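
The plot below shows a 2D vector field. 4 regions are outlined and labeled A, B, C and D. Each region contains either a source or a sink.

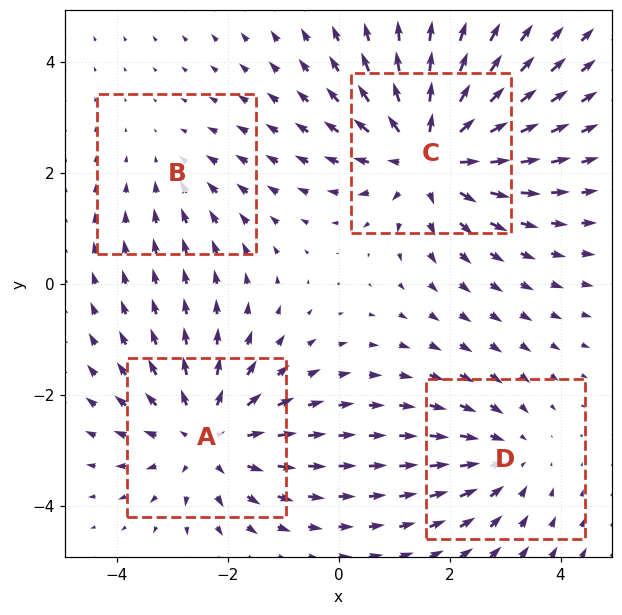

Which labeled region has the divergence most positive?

Divergence at each region's feature centre — A: about +4, B: about -2, C: about +5, D: about -3. Region C is most positive.

C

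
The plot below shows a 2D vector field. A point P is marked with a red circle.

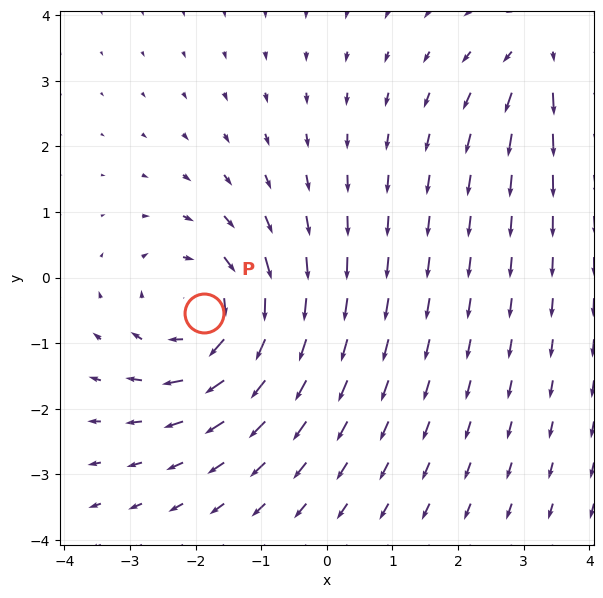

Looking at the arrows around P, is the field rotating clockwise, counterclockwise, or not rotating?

clockwise

Near P at (-1.9, -0.5) the arrows circulate clockwise. The curl (z-component) there is about -4; negative curl means clockwise rotation.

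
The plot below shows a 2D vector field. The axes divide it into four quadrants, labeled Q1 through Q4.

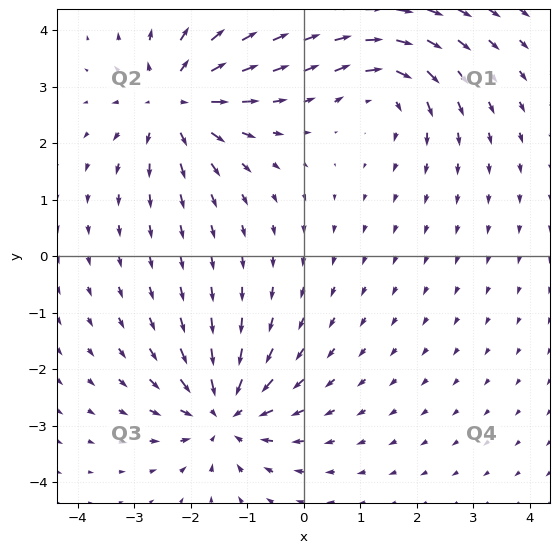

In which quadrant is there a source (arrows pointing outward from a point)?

The source sits at approximately (-2.3, 2.7), which lies in quadrant Q2. The divergence there is about +6, positive as expected for a source.

Q2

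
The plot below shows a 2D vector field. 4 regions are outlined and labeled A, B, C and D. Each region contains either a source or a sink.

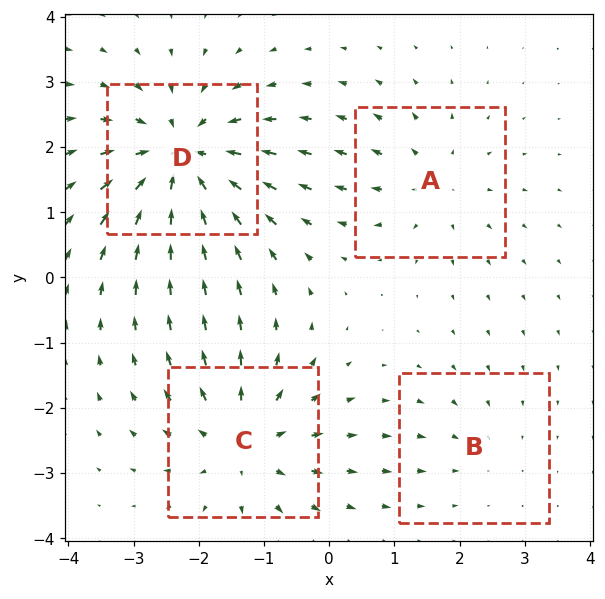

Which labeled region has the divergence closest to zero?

Divergence at each region's feature centre — A: about +4, B: about -2, C: about +5, D: about -7. Region B is closest to zero.

B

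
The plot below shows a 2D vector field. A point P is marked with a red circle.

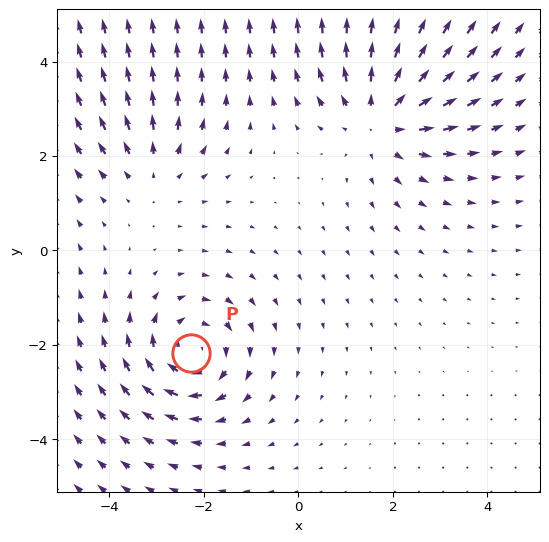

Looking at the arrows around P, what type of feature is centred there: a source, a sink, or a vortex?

At P (-2.3, -2.2) the arrows circulate clockwise. Divergence ≈0, curl about -4 — near-zero divergence with nonzero curl is a vortex.

vortex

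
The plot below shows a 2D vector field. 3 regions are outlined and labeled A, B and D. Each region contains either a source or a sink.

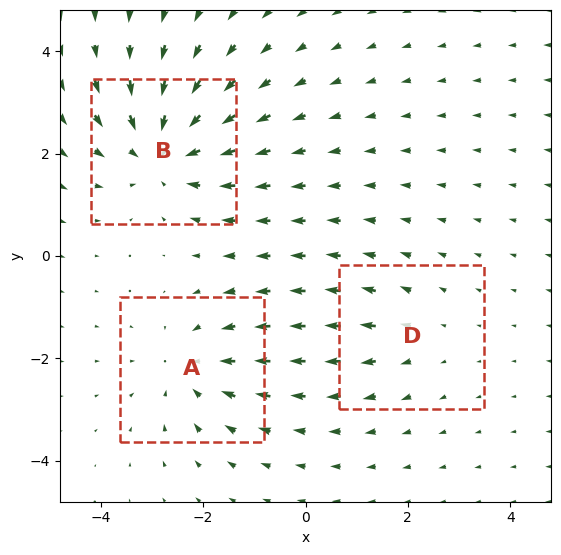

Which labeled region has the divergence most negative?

B

Divergence at each region's feature centre — A: about -3, B: about -4, D: about +2. Region B is most negative.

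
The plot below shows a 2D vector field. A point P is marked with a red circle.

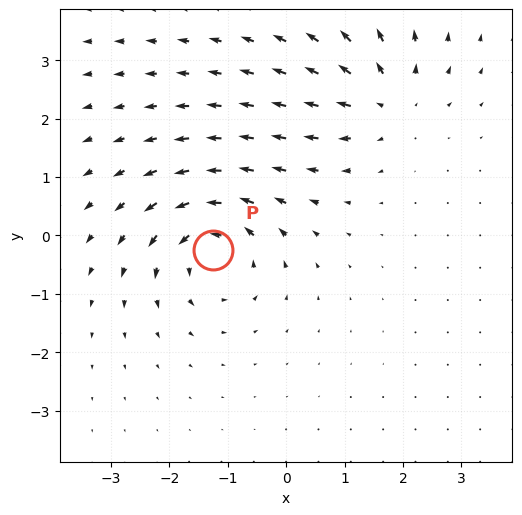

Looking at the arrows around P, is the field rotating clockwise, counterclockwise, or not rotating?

Near P at (-1.2, -0.2) the arrows circulate counterclockwise. The curl (z-component) there is about +6; positive curl means counterclockwise rotation.

counterclockwise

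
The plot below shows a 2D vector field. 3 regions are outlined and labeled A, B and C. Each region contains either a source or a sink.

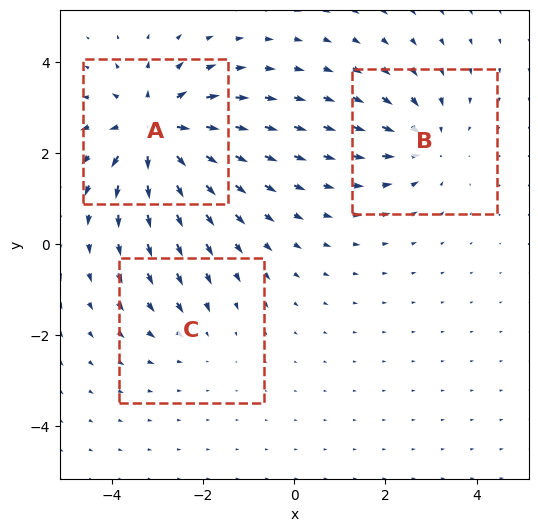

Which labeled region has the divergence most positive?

Divergence at each region's feature centre — A: about +5, B: about -3, C: about -2. Region A is most positive.

A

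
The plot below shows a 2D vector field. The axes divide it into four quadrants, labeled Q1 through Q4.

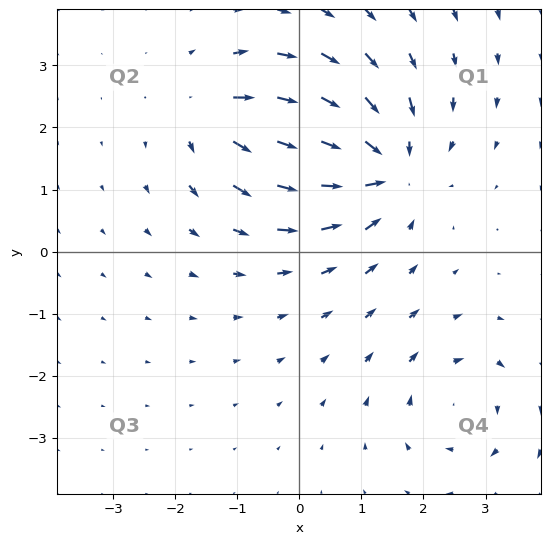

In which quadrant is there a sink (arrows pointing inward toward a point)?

The sink sits at approximately (1.3, 1.4), which lies in quadrant Q1. The divergence there is about -5, negative as expected for a sink.

Q1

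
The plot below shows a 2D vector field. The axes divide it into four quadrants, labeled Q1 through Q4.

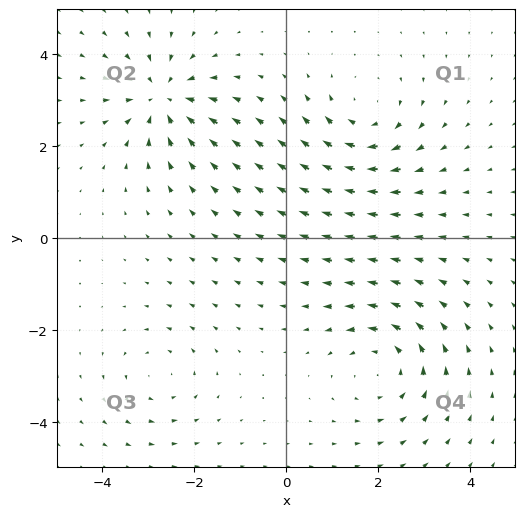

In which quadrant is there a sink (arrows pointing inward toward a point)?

Q2

The sink sits at approximately (-2.7, 3.0), which lies in quadrant Q2. The divergence there is about -6, negative as expected for a sink.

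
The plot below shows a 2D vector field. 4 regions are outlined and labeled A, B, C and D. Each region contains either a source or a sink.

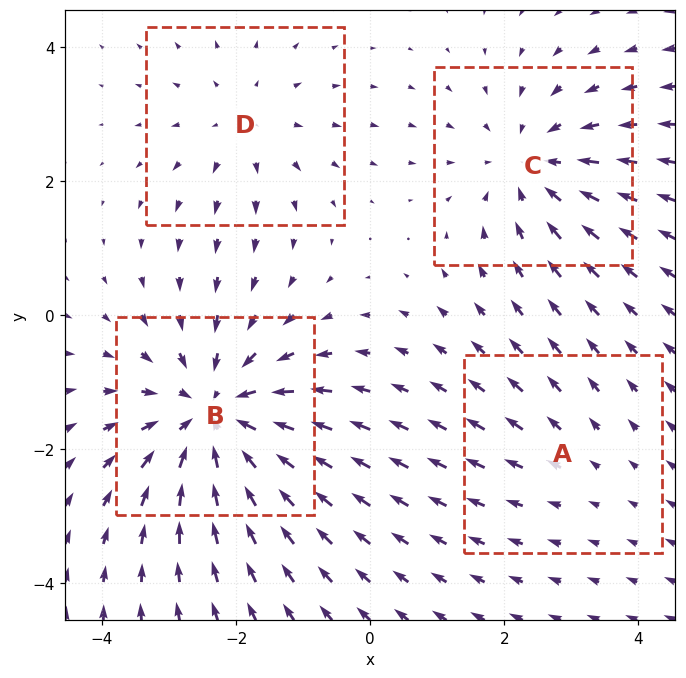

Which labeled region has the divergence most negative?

B

Divergence at each region's feature centre — A: about +2, B: about -6, C: about -4, D: about +3. Region B is most negative.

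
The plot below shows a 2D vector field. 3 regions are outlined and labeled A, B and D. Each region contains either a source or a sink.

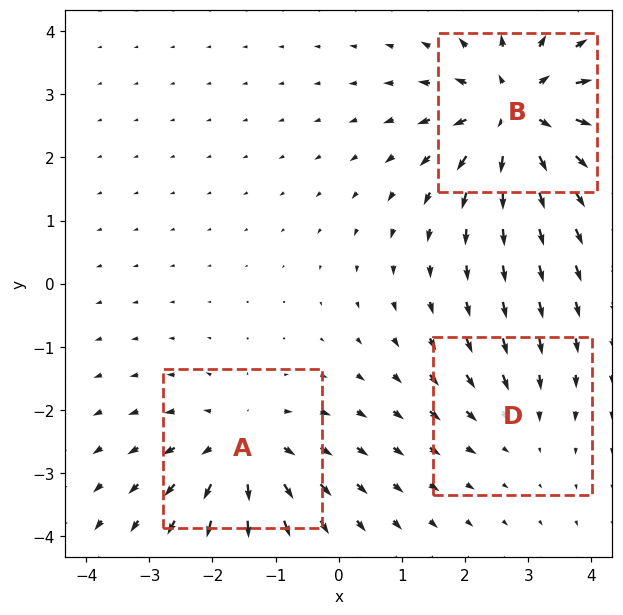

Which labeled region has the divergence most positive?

Divergence at each region's feature centre — A: about +4, B: about +5, D: about -2. Region B is most positive.

B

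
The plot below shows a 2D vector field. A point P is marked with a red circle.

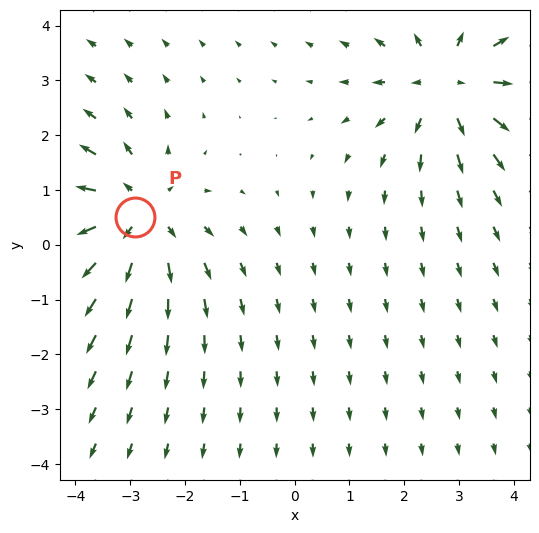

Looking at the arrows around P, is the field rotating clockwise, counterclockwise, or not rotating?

Near P at (-2.9, 0.5) the arrows show no circulation. The curl there is ≈0.

not rotating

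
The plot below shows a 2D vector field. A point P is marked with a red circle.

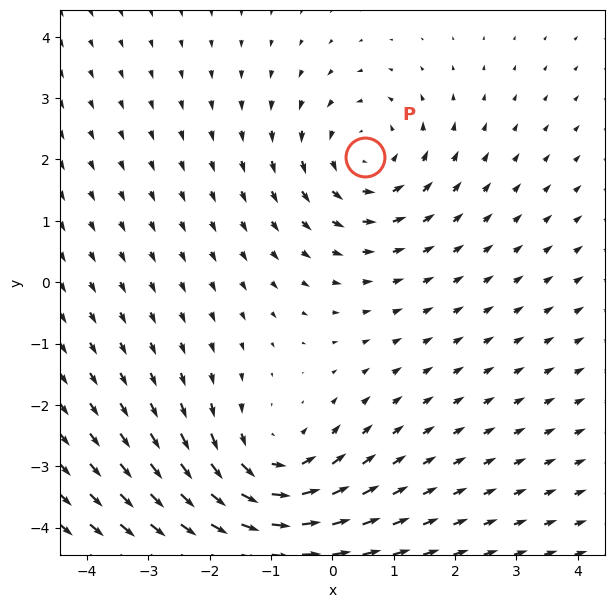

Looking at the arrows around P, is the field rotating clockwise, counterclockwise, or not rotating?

Near P at (0.5, 2.0) the arrows circulate counterclockwise. The curl (z-component) there is about +2; positive curl means counterclockwise rotation.

counterclockwise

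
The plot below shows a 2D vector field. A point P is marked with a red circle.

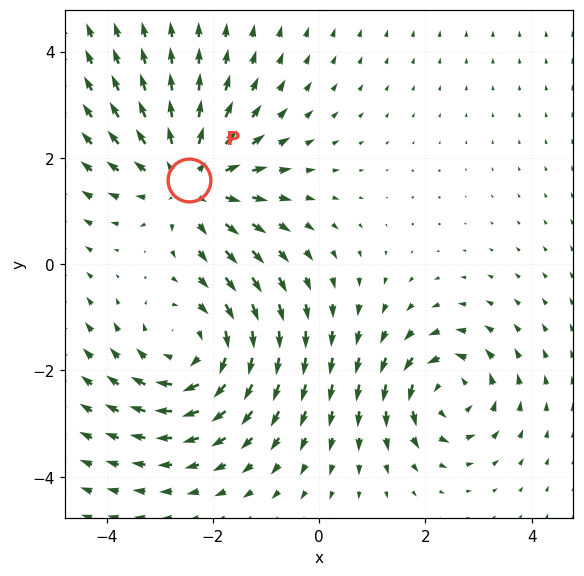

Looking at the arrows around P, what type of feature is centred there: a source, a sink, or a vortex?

source

At P (-2.4, 1.6) the arrows spread outward. Divergence about +3, curl ≈0 — positive divergence with near-zero curl is a source.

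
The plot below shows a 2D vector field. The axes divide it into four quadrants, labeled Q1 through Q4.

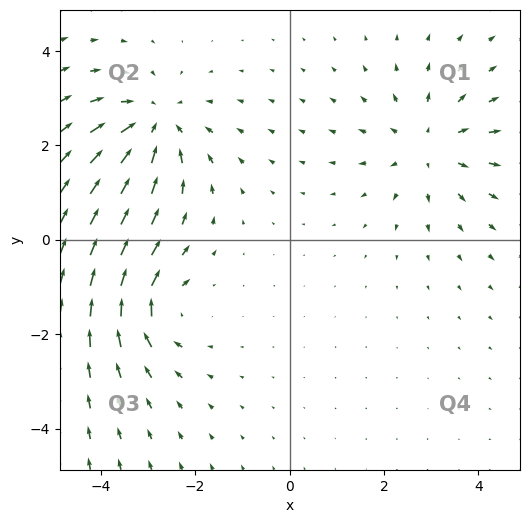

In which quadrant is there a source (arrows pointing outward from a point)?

Q1

The source sits at approximately (3.0, 2.0), which lies in quadrant Q1. The divergence there is about +3, positive as expected for a source.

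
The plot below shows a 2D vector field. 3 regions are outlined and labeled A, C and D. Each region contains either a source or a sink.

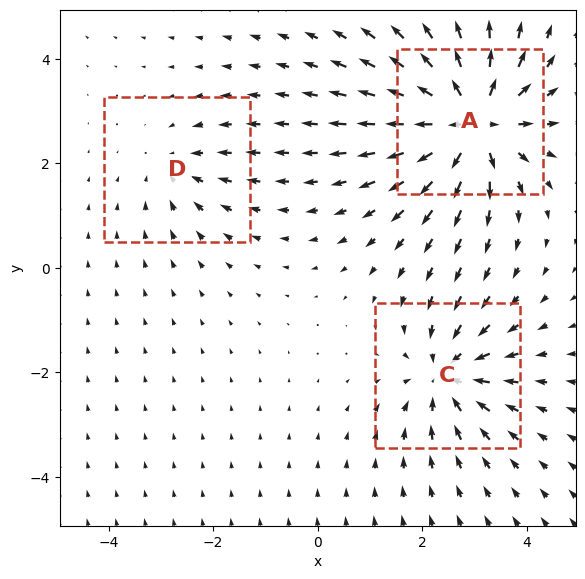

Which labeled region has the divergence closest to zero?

Divergence at each region's feature centre — A: about +6, C: about -4, D: about -2. Region D is closest to zero.

D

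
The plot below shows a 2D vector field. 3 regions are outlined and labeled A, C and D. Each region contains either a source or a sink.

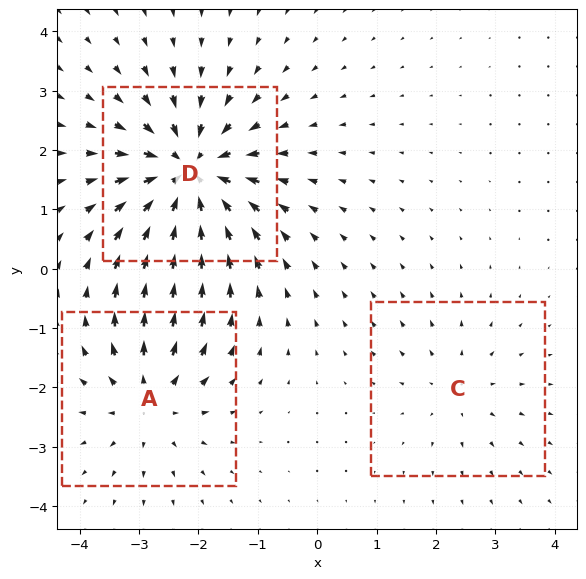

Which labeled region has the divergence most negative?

D

Divergence at each region's feature centre — A: about +3, C: about +2, D: about -5. Region D is most negative.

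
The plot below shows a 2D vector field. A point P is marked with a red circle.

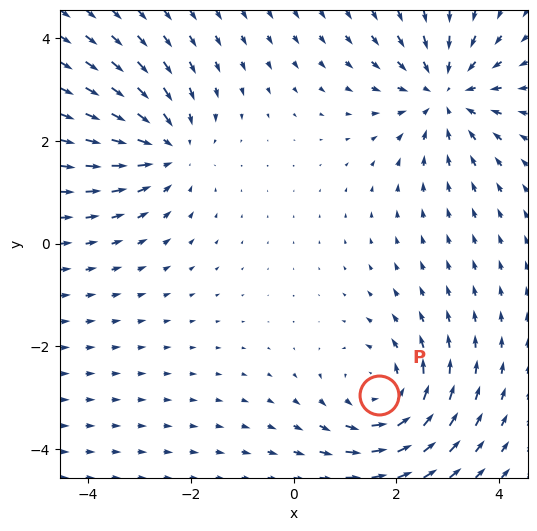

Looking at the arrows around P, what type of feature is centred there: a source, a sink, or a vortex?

vortex

At P (1.7, -2.9) the arrows circulate counterclockwise. Divergence ≈0, curl about +4 — near-zero divergence with nonzero curl is a vortex.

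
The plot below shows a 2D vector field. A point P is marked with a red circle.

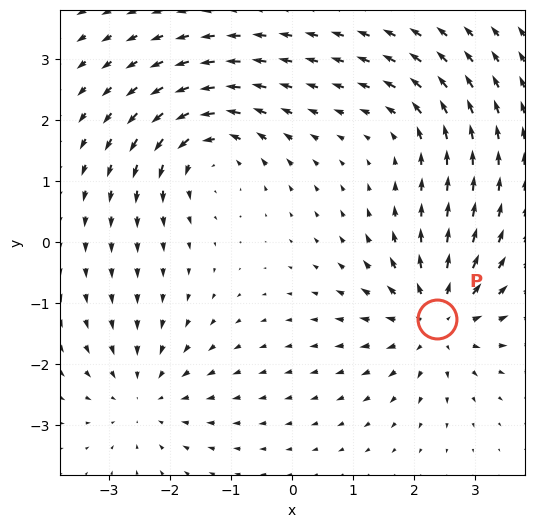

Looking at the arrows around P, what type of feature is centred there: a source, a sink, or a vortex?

source

At P (2.4, -1.3) the arrows spread outward. Divergence about +6, curl ≈0 — positive divergence with near-zero curl is a source.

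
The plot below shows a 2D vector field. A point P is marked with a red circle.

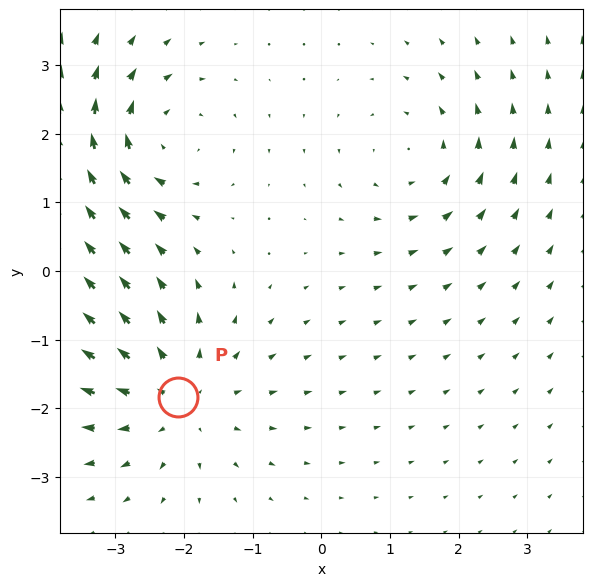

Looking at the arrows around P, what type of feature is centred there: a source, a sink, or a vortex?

At P (-2.1, -1.8) the arrows spread outward. Divergence about +4, curl ≈0 — positive divergence with near-zero curl is a source.

source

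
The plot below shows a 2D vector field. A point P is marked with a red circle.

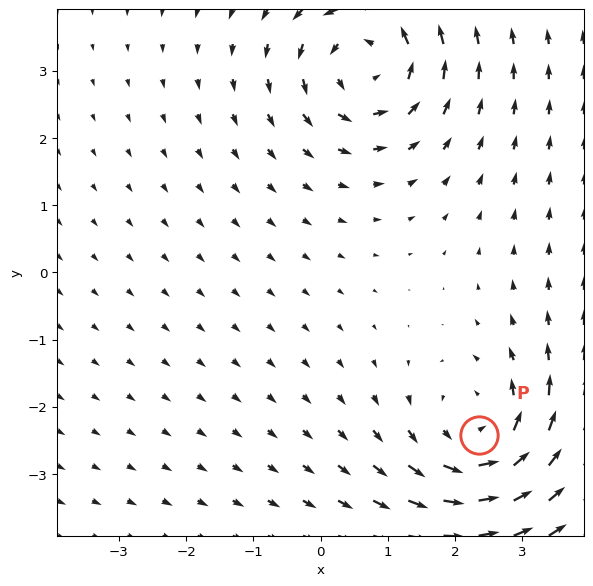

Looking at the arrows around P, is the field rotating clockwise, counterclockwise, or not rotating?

counterclockwise

Near P at (2.4, -2.4) the arrows circulate counterclockwise. The curl (z-component) there is about +5; positive curl means counterclockwise rotation.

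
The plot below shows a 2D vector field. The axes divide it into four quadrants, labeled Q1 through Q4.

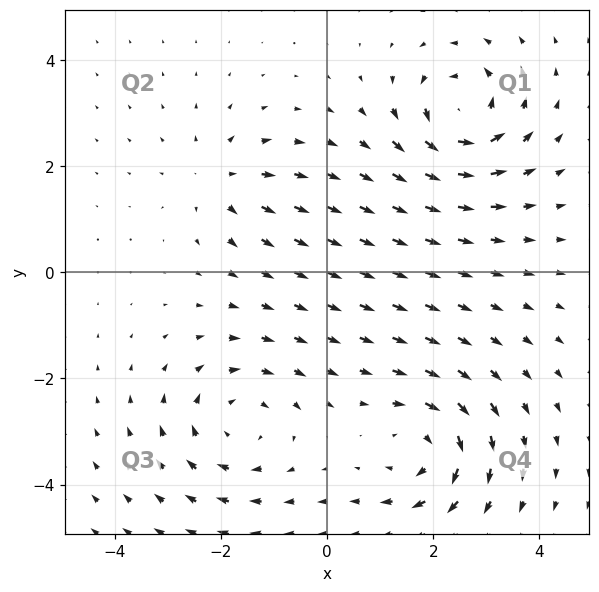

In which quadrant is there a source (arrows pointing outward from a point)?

Q2

The source sits at approximately (-2.0, 1.7), which lies in quadrant Q2. The divergence there is about +4, positive as expected for a source.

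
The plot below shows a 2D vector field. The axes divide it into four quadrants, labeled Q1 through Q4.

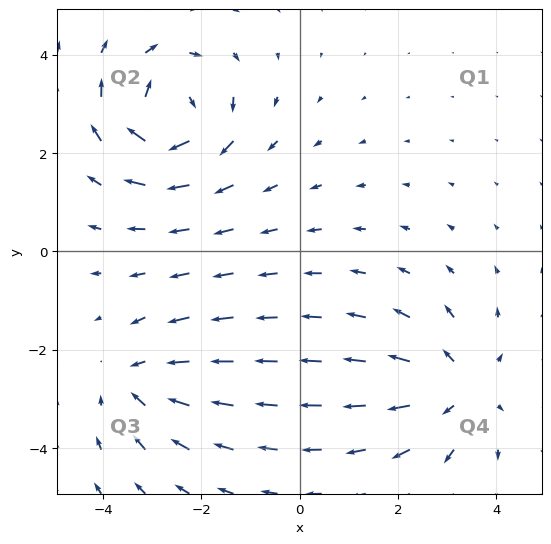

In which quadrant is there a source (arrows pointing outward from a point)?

The source sits at approximately (3.3, -2.8), which lies in quadrant Q4. The divergence there is about +4, positive as expected for a source.

Q4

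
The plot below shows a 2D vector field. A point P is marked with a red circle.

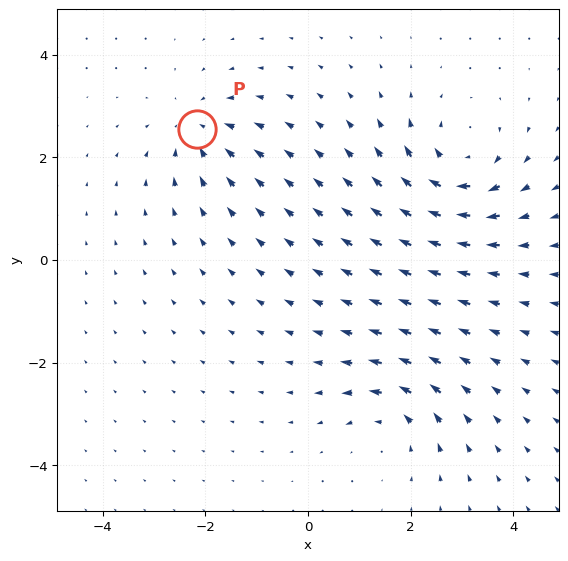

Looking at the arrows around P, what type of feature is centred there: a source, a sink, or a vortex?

sink

At P (-2.2, 2.5) the arrows converge inward. Divergence about -3, curl ≈0 — negative divergence with near-zero curl is a sink.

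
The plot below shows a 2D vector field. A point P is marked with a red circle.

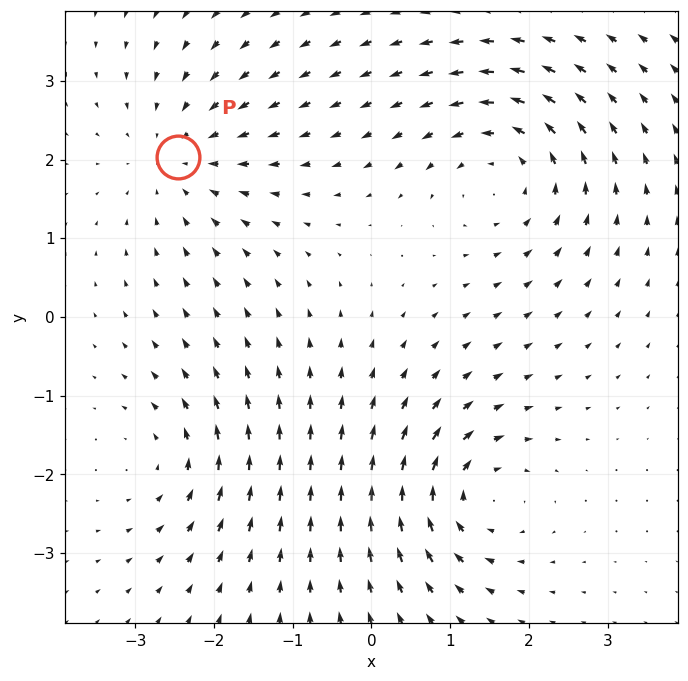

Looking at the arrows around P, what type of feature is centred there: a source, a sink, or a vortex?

At P (-2.5, 2.0) the arrows converge inward. Divergence about -3, curl ≈0 — negative divergence with near-zero curl is a sink.

sink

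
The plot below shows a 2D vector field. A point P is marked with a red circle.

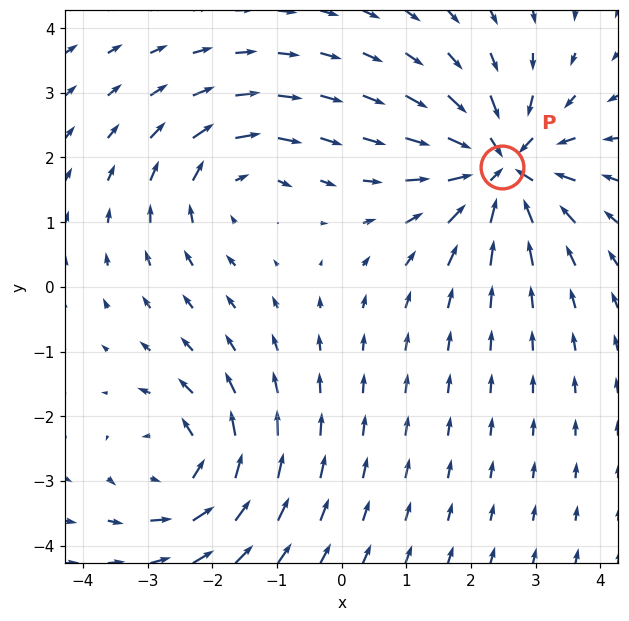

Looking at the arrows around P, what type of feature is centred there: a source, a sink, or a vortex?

sink

At P (2.5, 1.8) the arrows converge inward. Divergence about -5, curl ≈0 — negative divergence with near-zero curl is a sink.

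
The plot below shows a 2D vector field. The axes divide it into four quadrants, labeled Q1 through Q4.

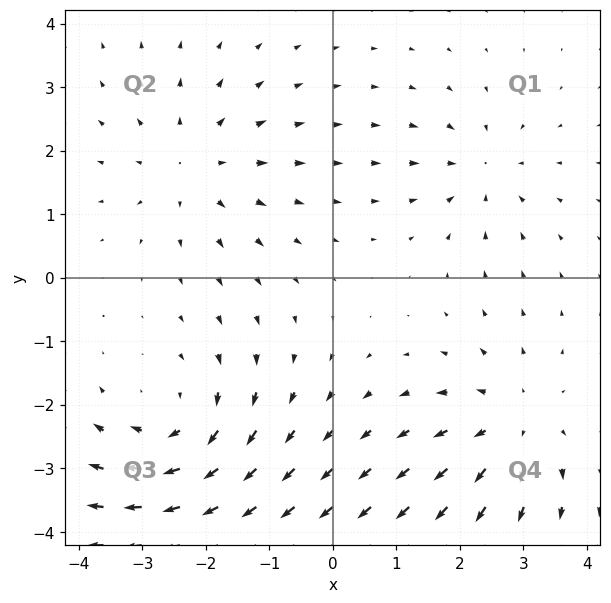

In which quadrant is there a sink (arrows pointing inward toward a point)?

Q1

The sink sits at approximately (2.4, 1.7), which lies in quadrant Q1. The divergence there is about -3, negative as expected for a sink.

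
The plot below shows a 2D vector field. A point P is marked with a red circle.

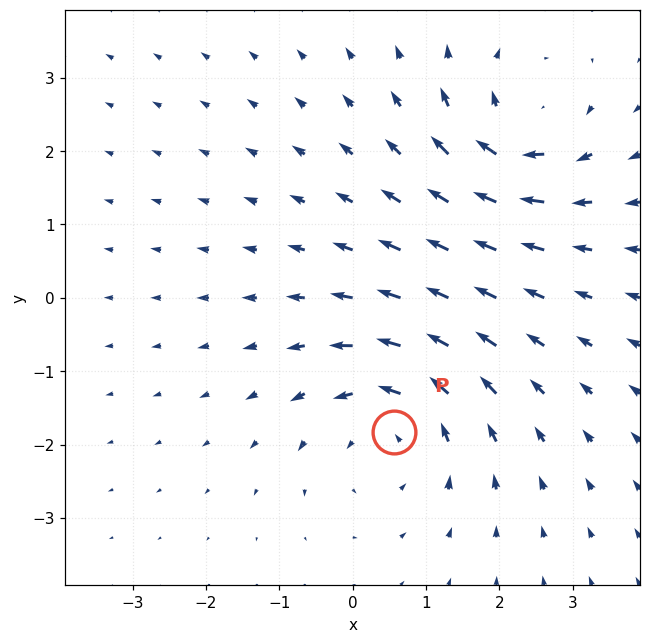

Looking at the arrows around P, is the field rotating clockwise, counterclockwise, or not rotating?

counterclockwise

Near P at (0.6, -1.8) the arrows circulate counterclockwise. The curl (z-component) there is about +4; positive curl means counterclockwise rotation.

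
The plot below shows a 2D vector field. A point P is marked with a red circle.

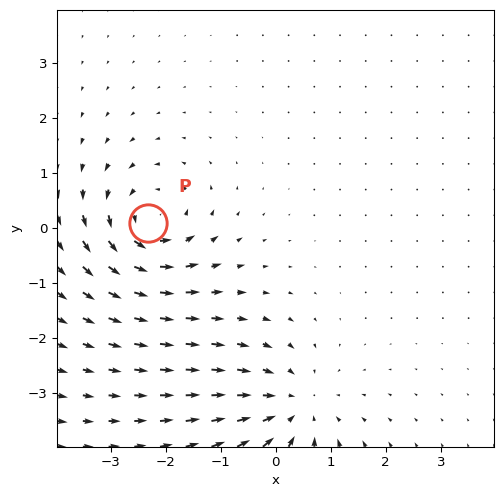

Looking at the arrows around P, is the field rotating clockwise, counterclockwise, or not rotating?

Near P at (-2.3, 0.1) the arrows circulate counterclockwise. The curl (z-component) there is about +5; positive curl means counterclockwise rotation.

counterclockwise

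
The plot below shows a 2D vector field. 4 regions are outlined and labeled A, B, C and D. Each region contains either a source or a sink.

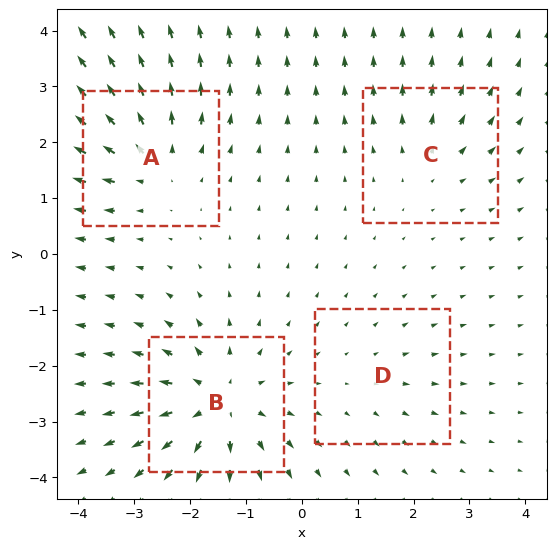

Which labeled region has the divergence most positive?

B

Divergence at each region's feature centre — A: about +5, B: about +7, C: about +3, D: about +2. Region B is most positive.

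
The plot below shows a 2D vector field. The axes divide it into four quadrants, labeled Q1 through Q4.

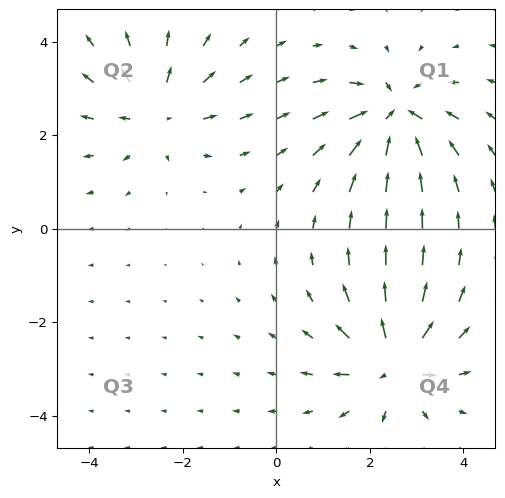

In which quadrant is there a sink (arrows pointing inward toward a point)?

The sink sits at approximately (2.5, 2.4), which lies in quadrant Q1. The divergence there is about -6, negative as expected for a sink.

Q1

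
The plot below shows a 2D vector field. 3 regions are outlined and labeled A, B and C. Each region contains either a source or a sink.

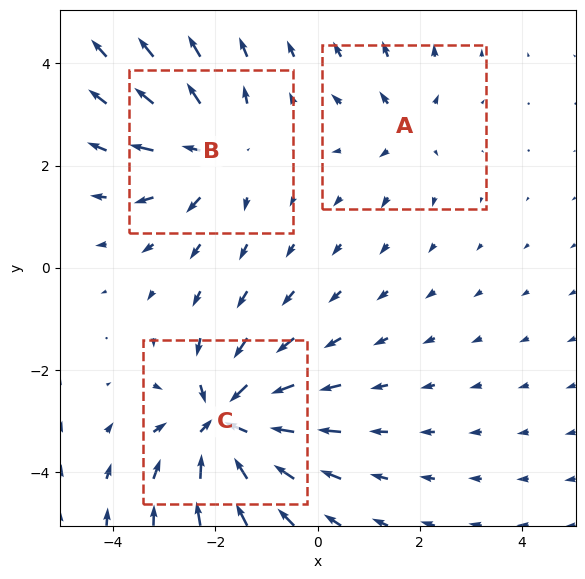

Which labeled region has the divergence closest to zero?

Divergence at each region's feature centre — A: about +2, B: about +4, C: about -6. Region A is closest to zero.

A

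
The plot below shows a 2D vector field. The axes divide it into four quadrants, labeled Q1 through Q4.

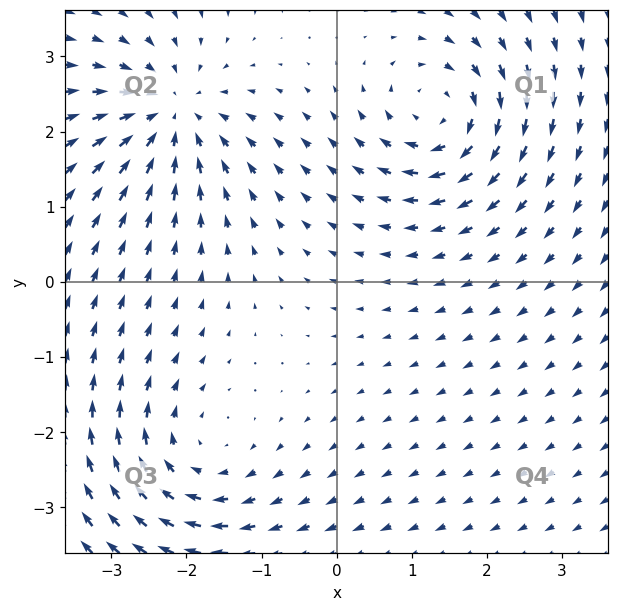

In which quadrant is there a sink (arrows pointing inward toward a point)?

The sink sits at approximately (-2.2, 2.2), which lies in quadrant Q2. The divergence there is about -6, negative as expected for a sink.

Q2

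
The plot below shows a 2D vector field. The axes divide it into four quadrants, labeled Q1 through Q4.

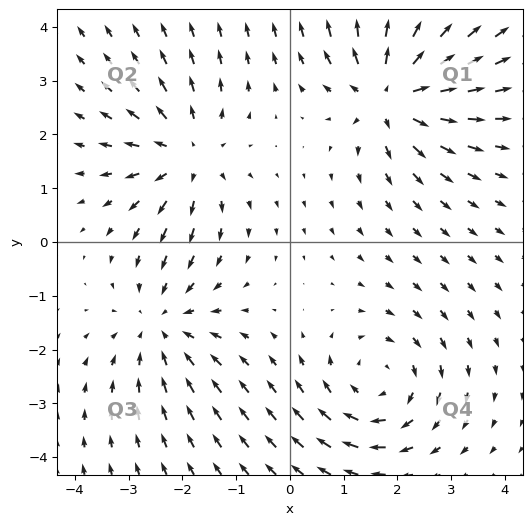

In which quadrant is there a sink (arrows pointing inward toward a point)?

Q3

The sink sits at approximately (-2.4, -1.5), which lies in quadrant Q3. The divergence there is about -4, negative as expected for a sink.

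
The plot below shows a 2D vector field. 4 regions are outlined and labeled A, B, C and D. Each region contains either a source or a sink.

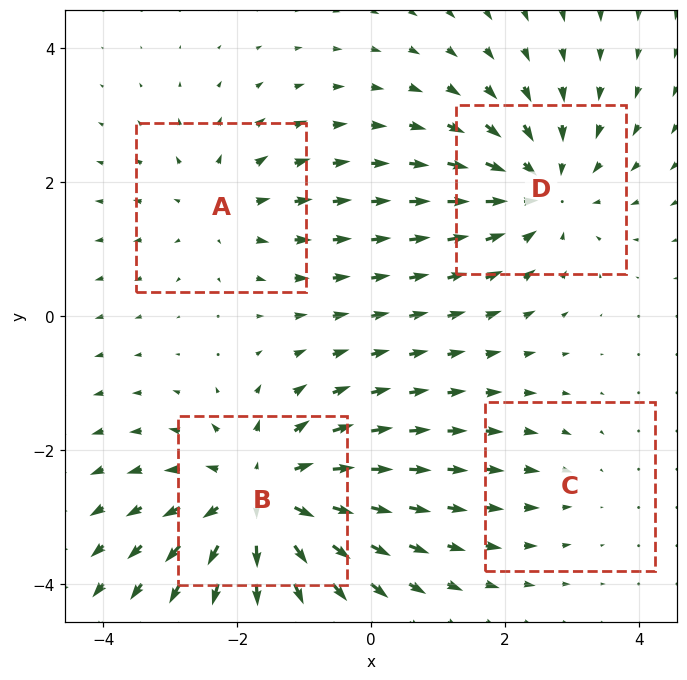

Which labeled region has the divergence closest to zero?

Divergence at each region's feature centre — A: about +3, B: about +6, C: about -2, D: about -4. Region C is closest to zero.

C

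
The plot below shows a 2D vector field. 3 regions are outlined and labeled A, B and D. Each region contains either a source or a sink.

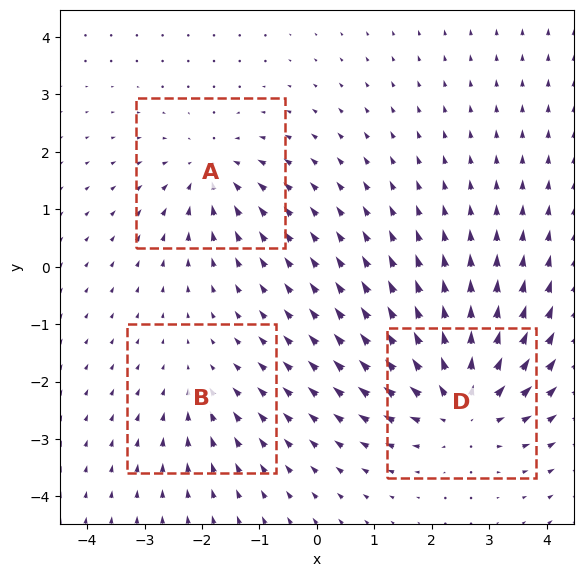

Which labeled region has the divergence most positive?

D

Divergence at each region's feature centre — A: about -3, B: about -2, D: about +5. Region D is most positive.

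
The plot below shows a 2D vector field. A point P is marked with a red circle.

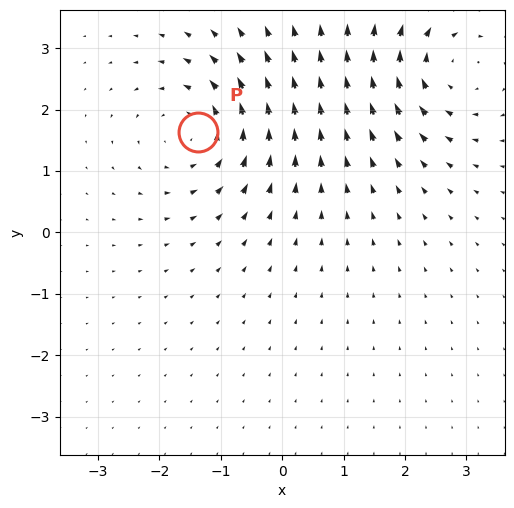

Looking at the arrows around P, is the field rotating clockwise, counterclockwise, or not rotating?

Near P at (-1.4, 1.6) the arrows circulate counterclockwise. The curl (z-component) there is about +5; positive curl means counterclockwise rotation.

counterclockwise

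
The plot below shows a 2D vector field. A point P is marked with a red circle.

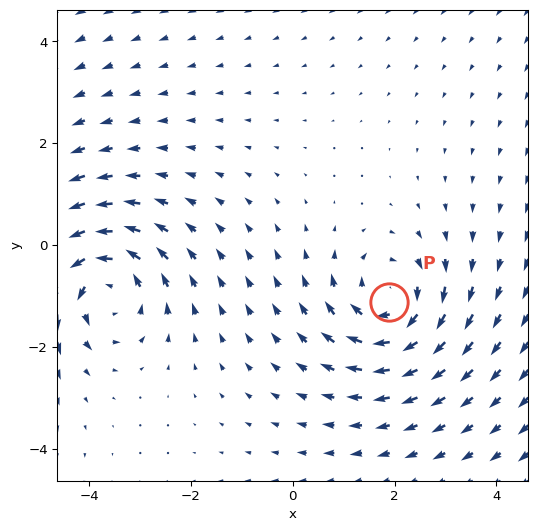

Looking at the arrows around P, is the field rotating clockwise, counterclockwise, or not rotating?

Near P at (1.9, -1.1) the arrows circulate clockwise. The curl (z-component) there is about -4; negative curl means clockwise rotation.

clockwise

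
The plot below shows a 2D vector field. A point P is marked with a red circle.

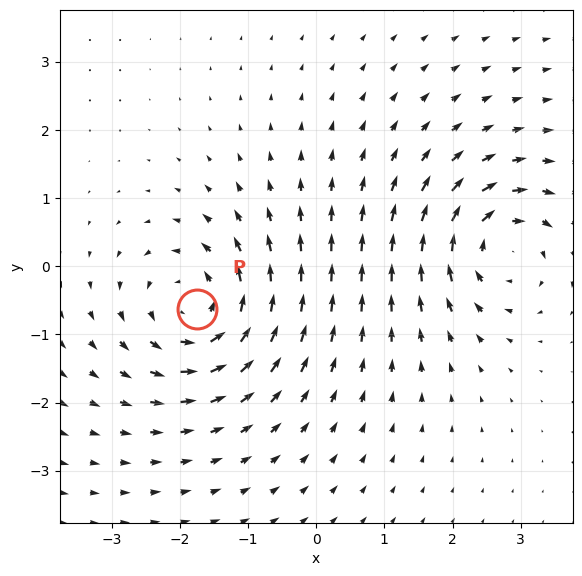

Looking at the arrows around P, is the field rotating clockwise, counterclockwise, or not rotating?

counterclockwise

Near P at (-1.8, -0.6) the arrows circulate counterclockwise. The curl (z-component) there is about +4; positive curl means counterclockwise rotation.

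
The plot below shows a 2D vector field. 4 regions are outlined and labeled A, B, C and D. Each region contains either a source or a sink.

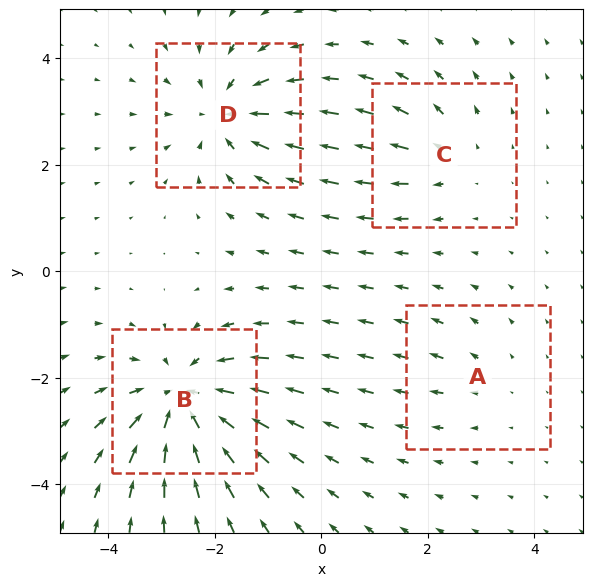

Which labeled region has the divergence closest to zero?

Divergence at each region's feature centre — A: about +2, B: about -7, C: about +3, D: about -5. Region A is closest to zero.

A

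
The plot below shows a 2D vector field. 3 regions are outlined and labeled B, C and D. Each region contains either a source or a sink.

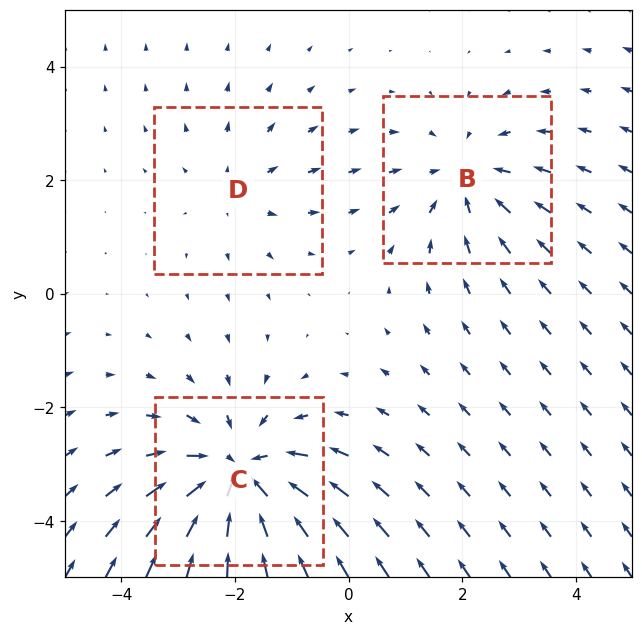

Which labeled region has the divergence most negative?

Divergence at each region's feature centre — B: about -3, C: about -5, D: about +2. Region C is most negative.

C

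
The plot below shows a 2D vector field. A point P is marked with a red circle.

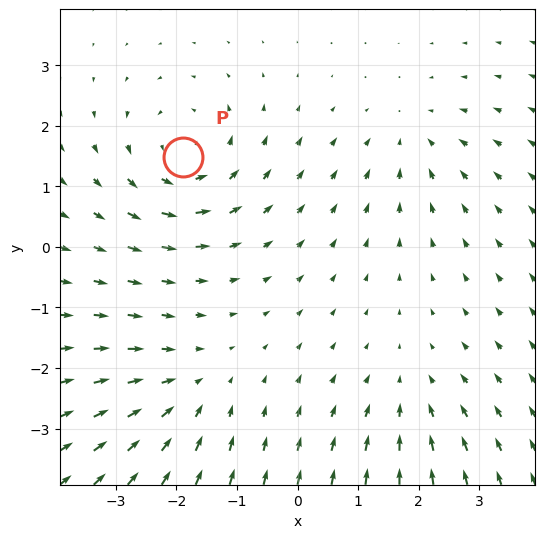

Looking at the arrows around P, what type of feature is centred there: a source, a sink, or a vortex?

At P (-1.9, 1.5) the arrows circulate counterclockwise. Divergence ≈0, curl about +4 — near-zero divergence with nonzero curl is a vortex.

vortex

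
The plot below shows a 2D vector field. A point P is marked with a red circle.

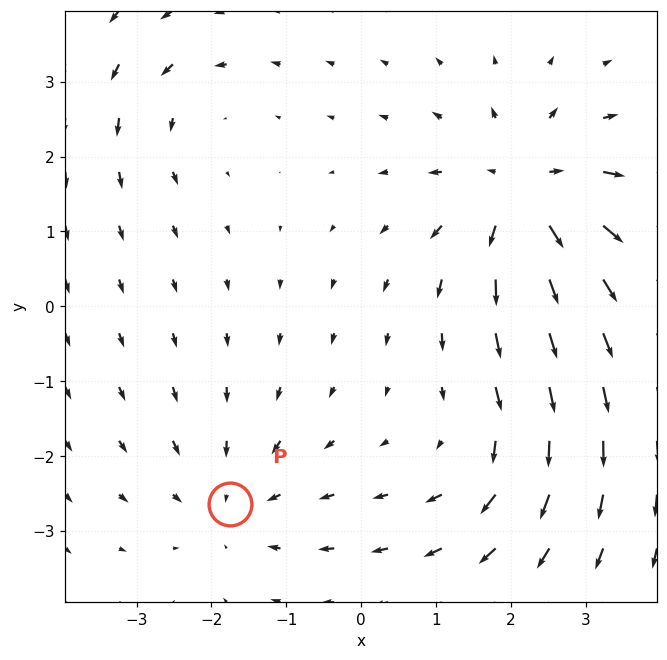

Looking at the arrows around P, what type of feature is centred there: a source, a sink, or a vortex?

At P (-1.7, -2.6) the arrows converge inward. Divergence about -3, curl ≈0 — negative divergence with near-zero curl is a sink.

sink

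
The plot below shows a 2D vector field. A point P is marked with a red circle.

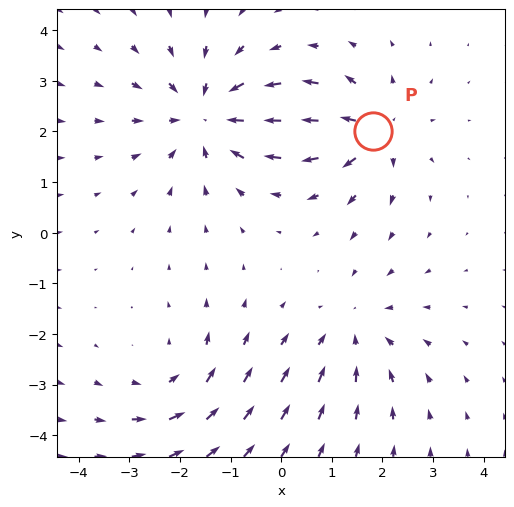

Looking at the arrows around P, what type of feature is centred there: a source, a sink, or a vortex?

source

At P (1.8, 2.0) the arrows spread outward. Divergence about +5, curl ≈0 — positive divergence with near-zero curl is a source.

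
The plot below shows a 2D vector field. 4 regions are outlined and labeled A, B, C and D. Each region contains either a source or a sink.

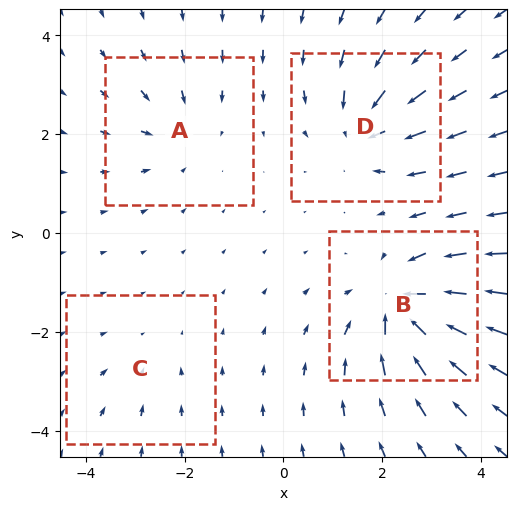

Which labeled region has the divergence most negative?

B

Divergence at each region's feature centre — A: about -4, B: about -8, C: about -2, D: about -5. Region B is most negative.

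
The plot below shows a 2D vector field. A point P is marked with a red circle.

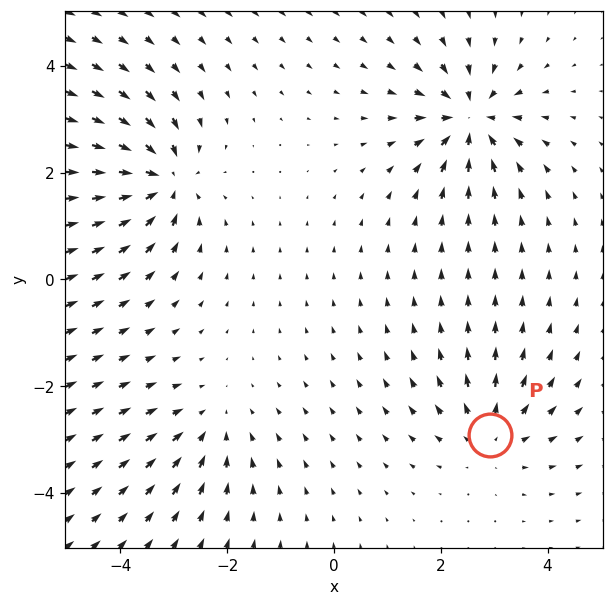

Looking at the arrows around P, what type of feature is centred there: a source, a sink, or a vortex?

At P (2.9, -2.9) the arrows spread outward. Divergence about +3, curl ≈0 — positive divergence with near-zero curl is a source.

source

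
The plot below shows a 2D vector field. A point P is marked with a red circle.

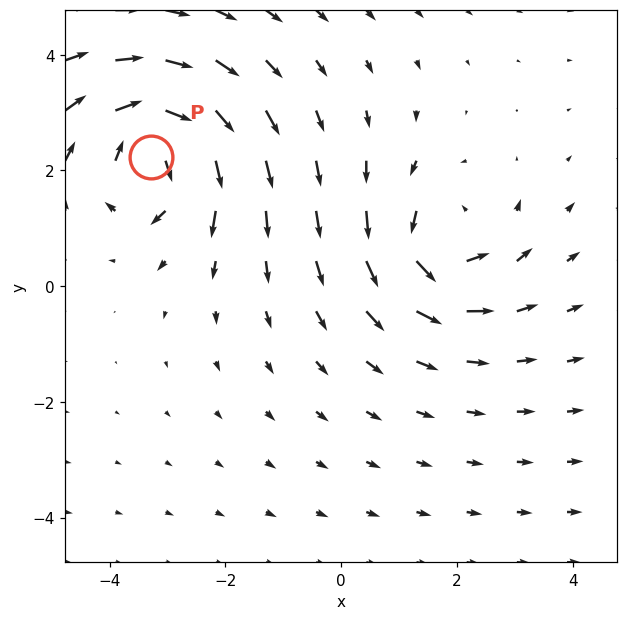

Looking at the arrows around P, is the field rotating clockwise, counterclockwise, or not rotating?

Near P at (-3.3, 2.2) the arrows circulate clockwise. The curl (z-component) there is about -6; negative curl means clockwise rotation.

clockwise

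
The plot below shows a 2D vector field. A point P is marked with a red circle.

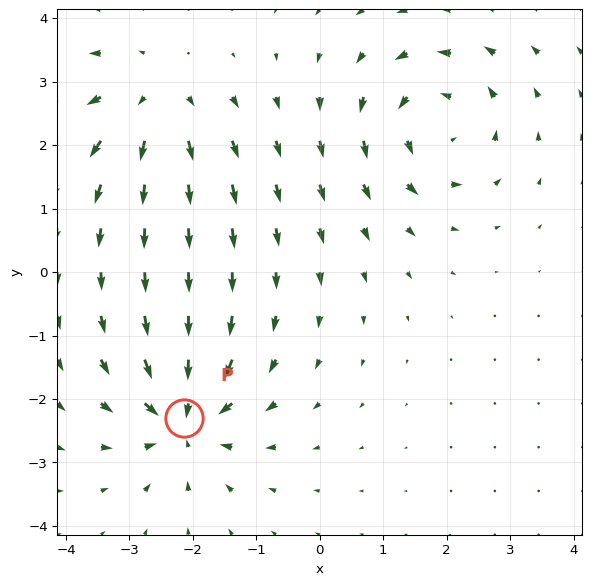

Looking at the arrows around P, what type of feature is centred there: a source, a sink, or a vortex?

At P (-2.1, -2.3) the arrows converge inward. Divergence about -6, curl ≈0 — negative divergence with near-zero curl is a sink.

sink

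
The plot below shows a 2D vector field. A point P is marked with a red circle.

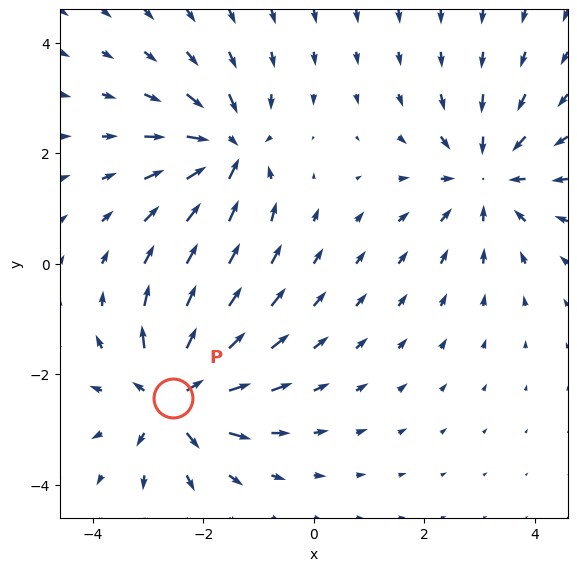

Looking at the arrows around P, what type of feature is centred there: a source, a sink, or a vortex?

source

At P (-2.5, -2.4) the arrows spread outward. Divergence about +6, curl ≈0 — positive divergence with near-zero curl is a source.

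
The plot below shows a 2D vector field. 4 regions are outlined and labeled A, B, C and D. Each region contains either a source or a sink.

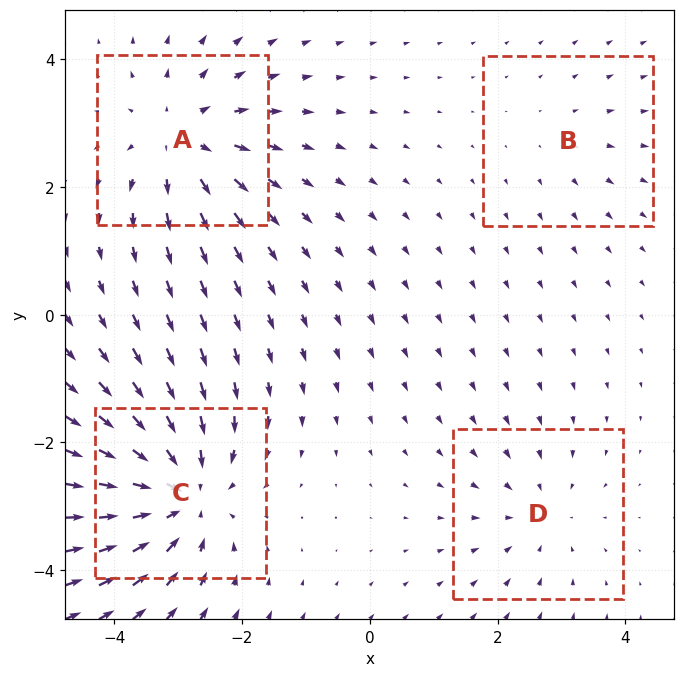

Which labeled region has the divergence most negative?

Divergence at each region's feature centre — A: about +5, B: about +2, C: about -6, D: about -3. Region C is most negative.

C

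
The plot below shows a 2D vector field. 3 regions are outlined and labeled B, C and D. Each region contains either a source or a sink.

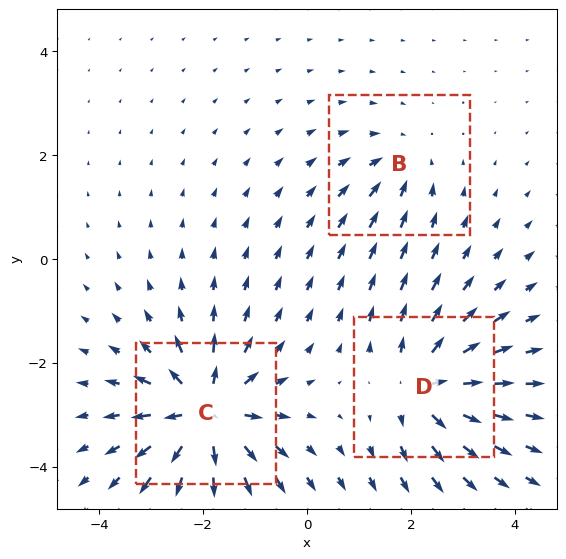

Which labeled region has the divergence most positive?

C

Divergence at each region's feature centre — B: about -2, C: about +6, D: about +4. Region C is most positive.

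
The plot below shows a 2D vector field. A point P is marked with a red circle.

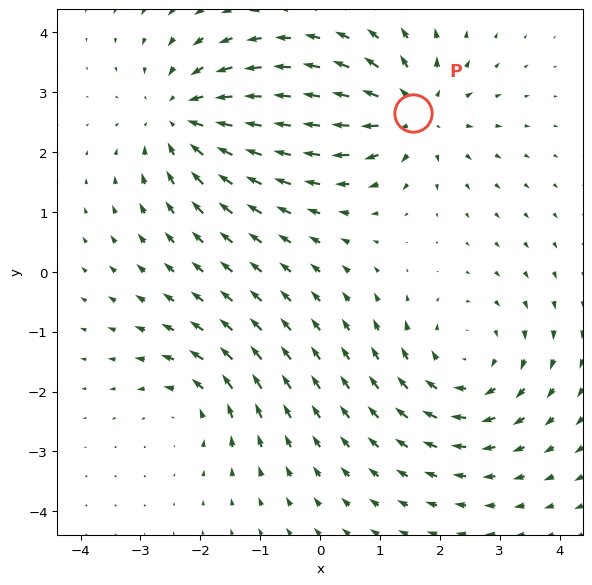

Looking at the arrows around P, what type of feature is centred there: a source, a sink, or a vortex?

At P (1.6, 2.6) the arrows spread outward. Divergence about +5, curl ≈0 — positive divergence with near-zero curl is a source.

source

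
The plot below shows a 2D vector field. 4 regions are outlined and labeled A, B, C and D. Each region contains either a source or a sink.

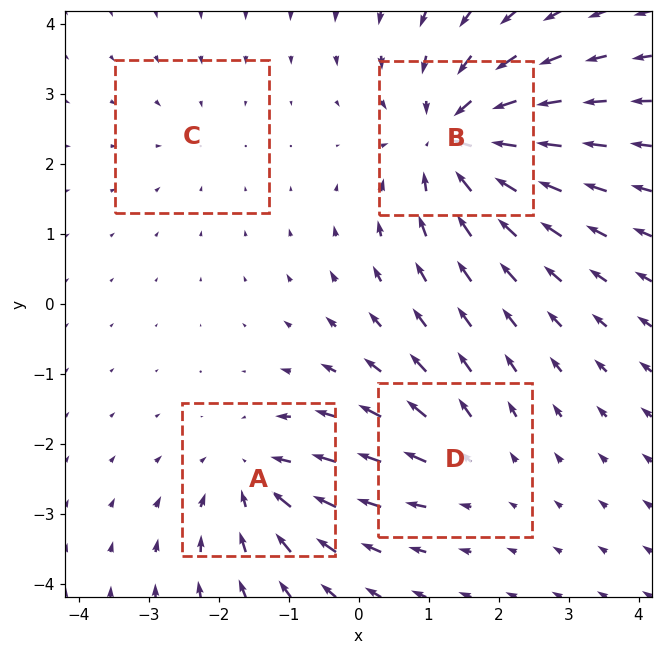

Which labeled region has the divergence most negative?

Divergence at each region's feature centre — A: about -5, B: about -7, C: about -2, D: about +3. Region B is most negative.

B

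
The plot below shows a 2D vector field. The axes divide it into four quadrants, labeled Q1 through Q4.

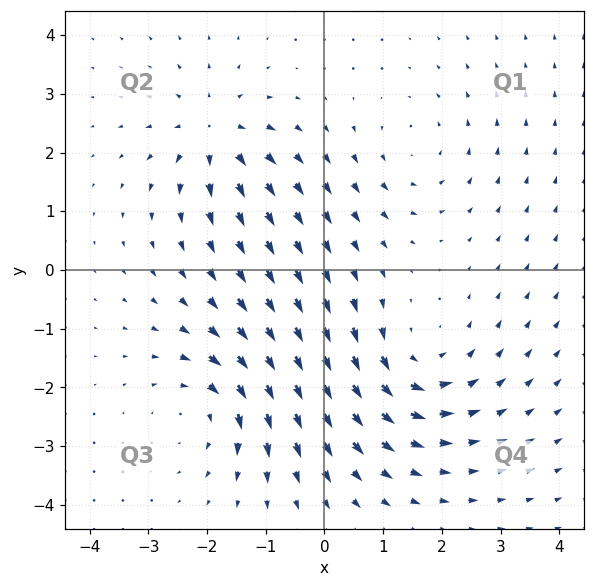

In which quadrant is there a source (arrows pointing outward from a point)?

Q2

The source sits at approximately (-1.9, 2.3), which lies in quadrant Q2. The divergence there is about +4, positive as expected for a source.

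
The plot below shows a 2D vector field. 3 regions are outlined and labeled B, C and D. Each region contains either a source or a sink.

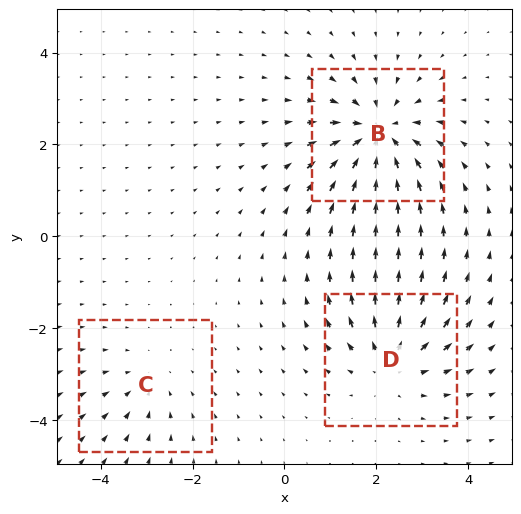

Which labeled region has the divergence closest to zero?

C

Divergence at each region's feature centre — B: about -5, C: about -2, D: about +4. Region C is closest to zero.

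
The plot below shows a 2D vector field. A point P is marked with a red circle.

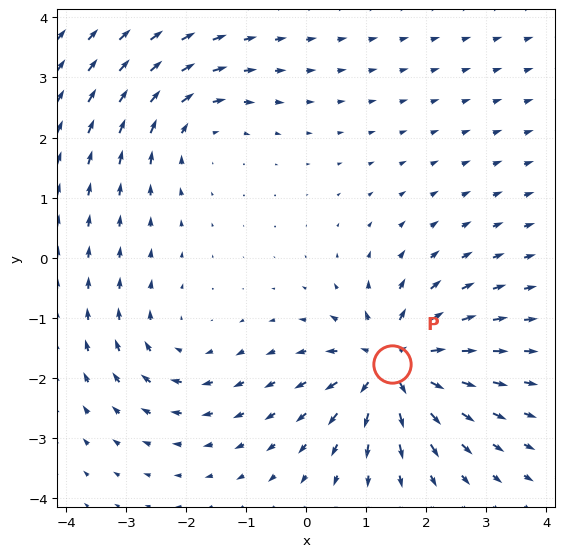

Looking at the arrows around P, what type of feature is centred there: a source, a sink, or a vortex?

source

At P (1.4, -1.8) the arrows spread outward. Divergence about +7, curl ≈0 — positive divergence with near-zero curl is a source.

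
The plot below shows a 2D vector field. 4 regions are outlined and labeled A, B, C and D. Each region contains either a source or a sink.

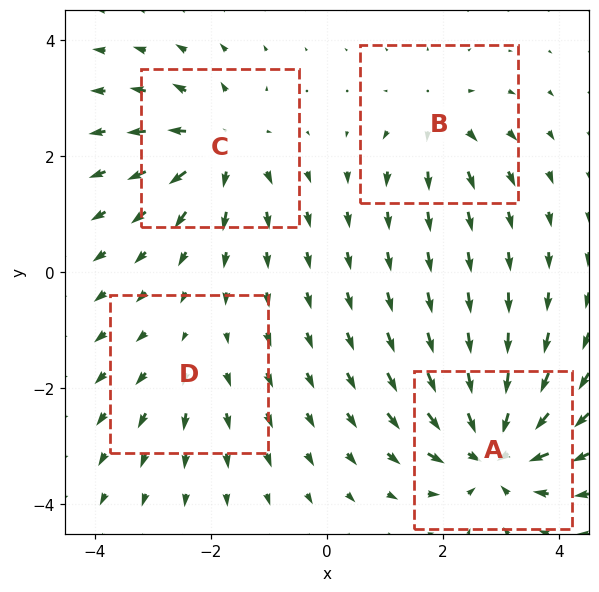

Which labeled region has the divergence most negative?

A

Divergence at each region's feature centre — A: about -8, B: about +4, C: about +6, D: about +3. Region A is most negative.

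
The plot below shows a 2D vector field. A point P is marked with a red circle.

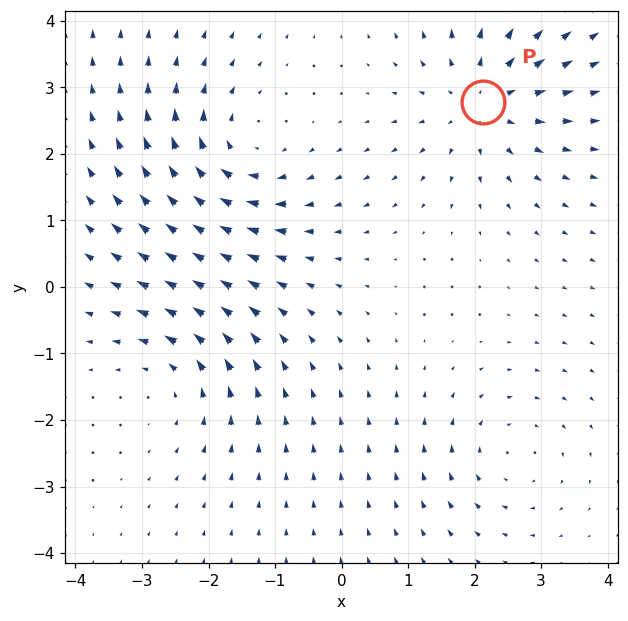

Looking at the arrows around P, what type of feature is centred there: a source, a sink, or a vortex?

source

At P (2.1, 2.8) the arrows spread outward. Divergence about +5, curl ≈0 — positive divergence with near-zero curl is a source.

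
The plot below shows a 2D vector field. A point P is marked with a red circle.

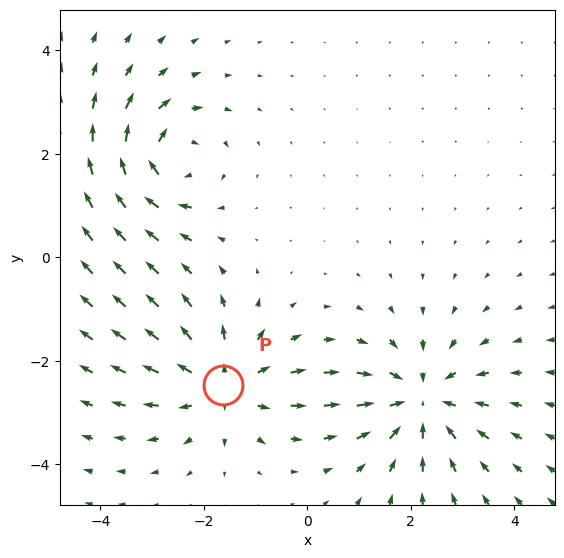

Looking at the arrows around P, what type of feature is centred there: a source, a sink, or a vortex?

At P (-1.6, -2.5) the arrows spread outward. Divergence about +4, curl ≈0 — positive divergence with near-zero curl is a source.

source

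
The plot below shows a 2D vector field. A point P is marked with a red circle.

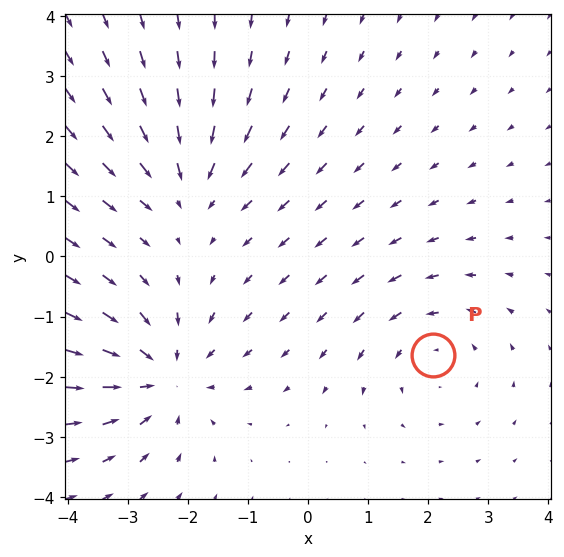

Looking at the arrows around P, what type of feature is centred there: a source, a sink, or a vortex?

At P (2.1, -1.6) the arrows circulate counterclockwise. Divergence ≈0, curl about +2 — near-zero divergence with nonzero curl is a vortex.

vortex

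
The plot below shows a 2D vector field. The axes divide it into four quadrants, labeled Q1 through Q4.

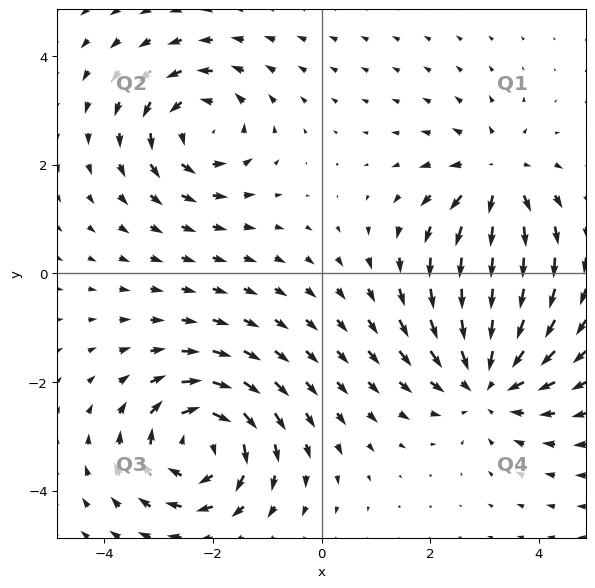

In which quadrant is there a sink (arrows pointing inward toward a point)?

The sink sits at approximately (3.0, -1.9), which lies in quadrant Q4. The divergence there is about -4, negative as expected for a sink.

Q4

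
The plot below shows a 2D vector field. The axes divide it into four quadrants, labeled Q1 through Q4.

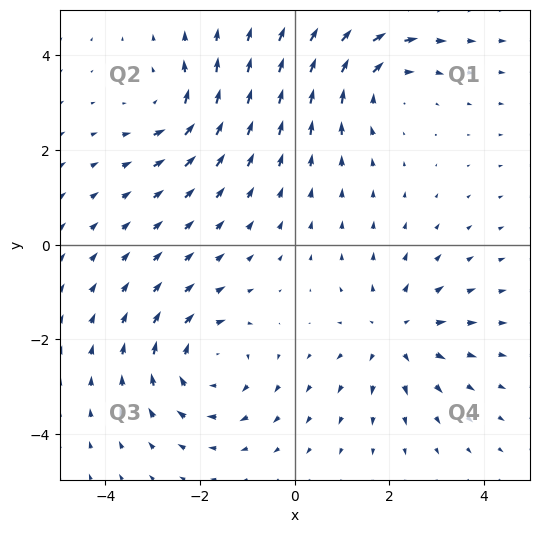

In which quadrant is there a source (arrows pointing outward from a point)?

Q4

The source sits at approximately (2.1, -1.9), which lies in quadrant Q4. The divergence there is about +4, positive as expected for a source.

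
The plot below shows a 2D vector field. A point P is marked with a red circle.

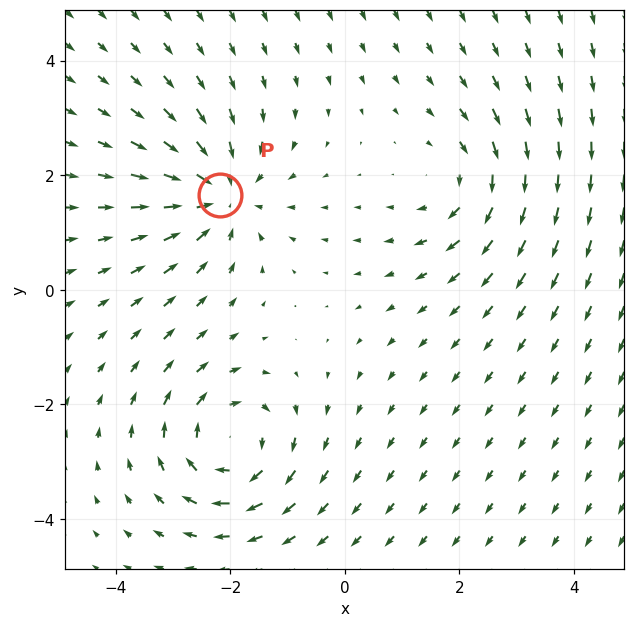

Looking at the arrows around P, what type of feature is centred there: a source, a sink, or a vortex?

At P (-2.2, 1.7) the arrows converge inward. Divergence about -5, curl ≈0 — negative divergence with near-zero curl is a sink.

sink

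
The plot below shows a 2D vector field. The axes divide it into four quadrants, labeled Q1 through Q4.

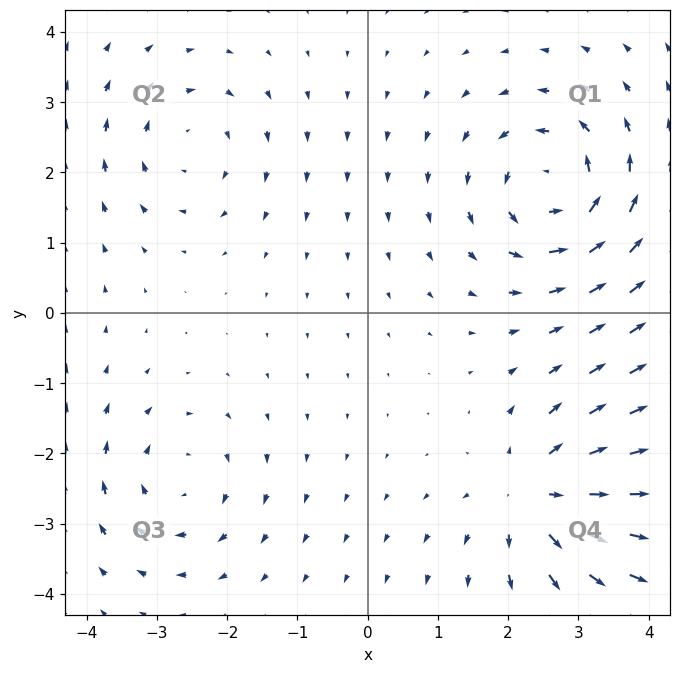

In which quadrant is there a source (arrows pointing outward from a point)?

Q4

The source sits at approximately (2.4, -2.6), which lies in quadrant Q4. The divergence there is about +4, positive as expected for a source.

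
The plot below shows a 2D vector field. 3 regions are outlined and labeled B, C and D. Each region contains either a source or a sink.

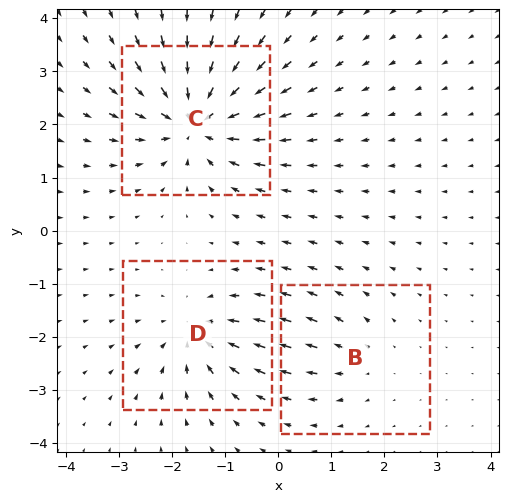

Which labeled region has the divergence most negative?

C

Divergence at each region's feature centre — B: about +2, C: about -6, D: about -4. Region C is most negative.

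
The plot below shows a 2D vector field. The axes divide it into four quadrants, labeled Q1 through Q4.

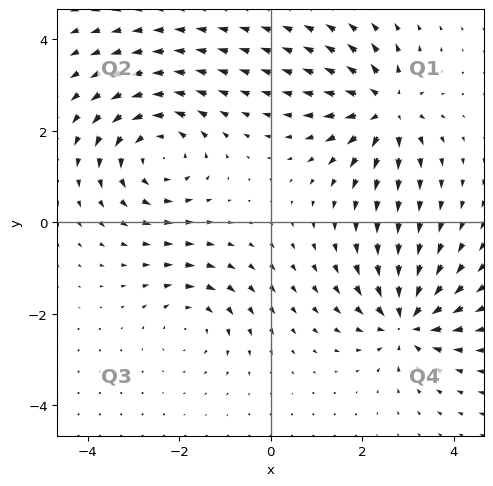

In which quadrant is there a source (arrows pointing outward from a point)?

Q1

The source sits at approximately (2.5, 2.5), which lies in quadrant Q1. The divergence there is about +6, positive as expected for a source.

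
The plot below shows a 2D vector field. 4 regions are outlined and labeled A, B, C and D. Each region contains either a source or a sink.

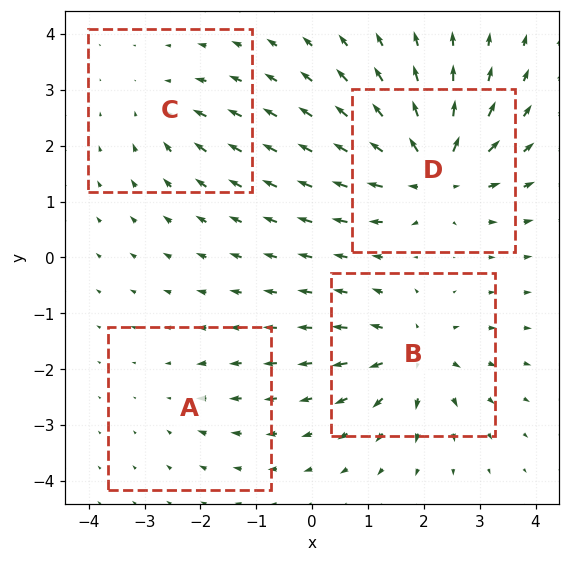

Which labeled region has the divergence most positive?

D

Divergence at each region's feature centre — A: about -2, B: about +6, C: about -4, D: about +9. Region D is most positive.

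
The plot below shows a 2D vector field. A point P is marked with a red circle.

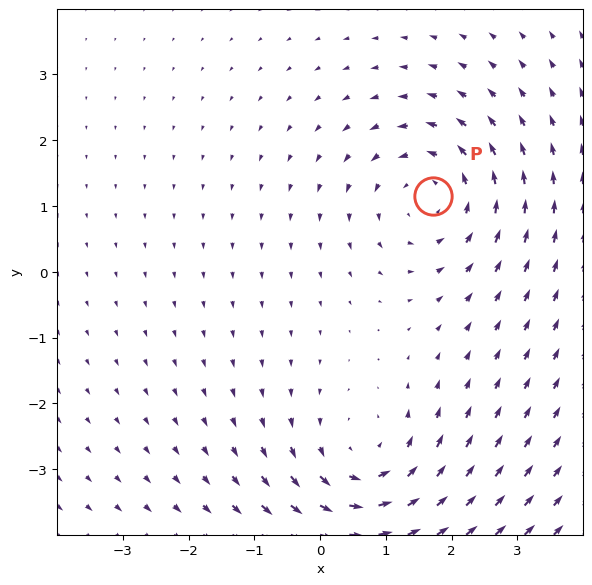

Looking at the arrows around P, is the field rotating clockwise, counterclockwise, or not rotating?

Near P at (1.7, 1.2) the arrows circulate counterclockwise. The curl (z-component) there is about +3; positive curl means counterclockwise rotation.

counterclockwise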